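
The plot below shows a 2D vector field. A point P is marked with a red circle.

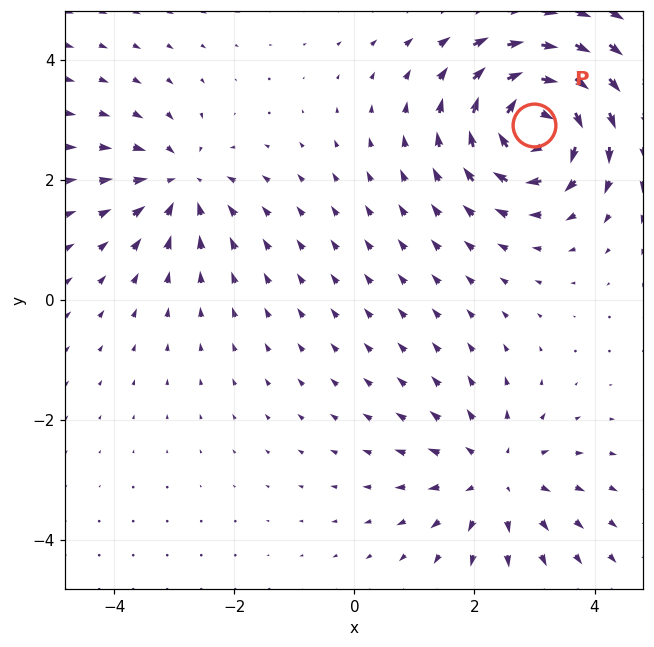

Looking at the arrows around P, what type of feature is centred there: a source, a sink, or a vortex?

vortex

At P (3.0, 2.9) the arrows circulate clockwise. Divergence ≈0, curl about -7 — near-zero divergence with nonzero curl is a vortex.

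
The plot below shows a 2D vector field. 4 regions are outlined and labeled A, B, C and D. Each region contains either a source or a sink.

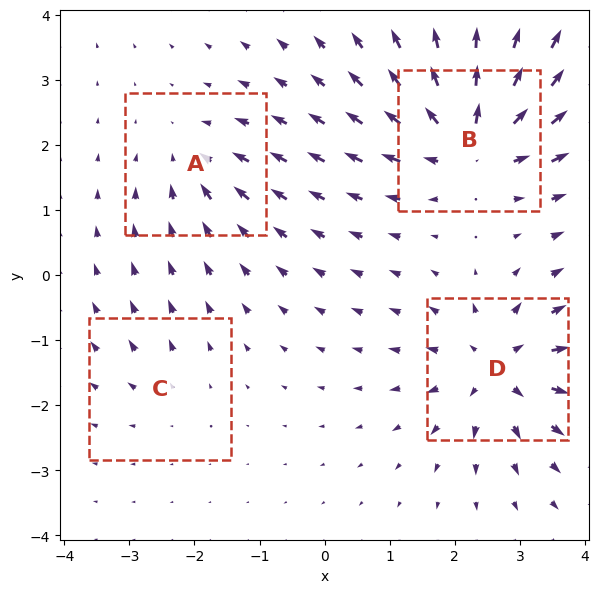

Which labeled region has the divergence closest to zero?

C

Divergence at each region's feature centre — A: about -4, B: about +8, C: about +2, D: about +7. Region C is closest to zero.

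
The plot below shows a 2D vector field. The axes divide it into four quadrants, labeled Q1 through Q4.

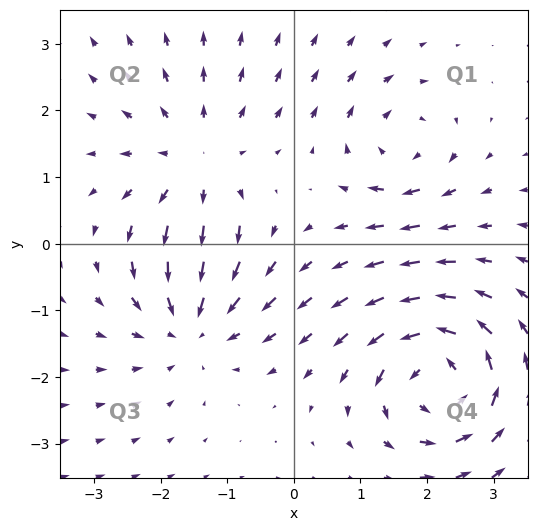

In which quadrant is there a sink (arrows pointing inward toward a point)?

The sink sits at approximately (-1.5, -1.2), which lies in quadrant Q3. The divergence there is about -5, negative as expected for a sink.

Q3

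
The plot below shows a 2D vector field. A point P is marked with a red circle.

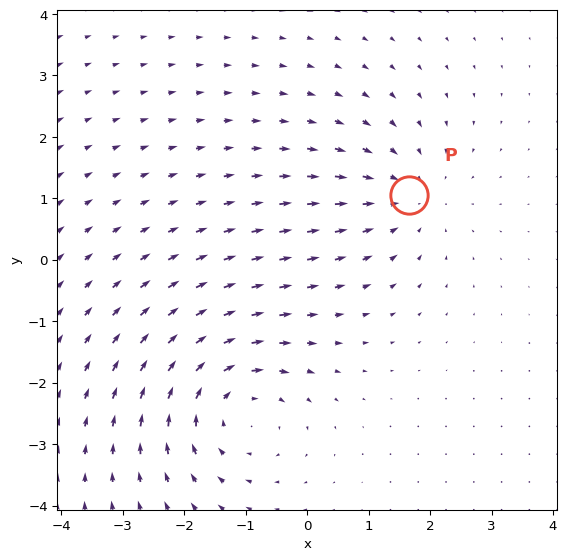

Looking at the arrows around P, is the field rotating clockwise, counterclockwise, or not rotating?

not rotating

Near P at (1.7, 1.0) the arrows show no circulation. The curl there is ≈0.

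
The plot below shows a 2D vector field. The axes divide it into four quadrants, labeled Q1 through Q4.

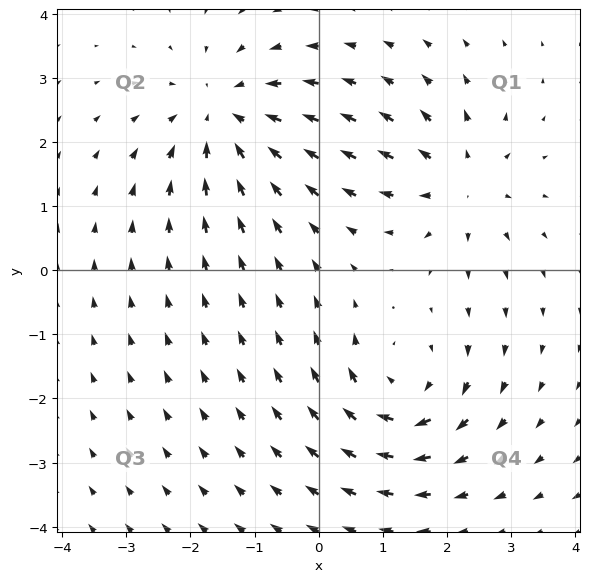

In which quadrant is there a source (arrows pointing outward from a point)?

Q1

The source sits at approximately (2.2, 1.4), which lies in quadrant Q1. The divergence there is about +3, positive as expected for a source.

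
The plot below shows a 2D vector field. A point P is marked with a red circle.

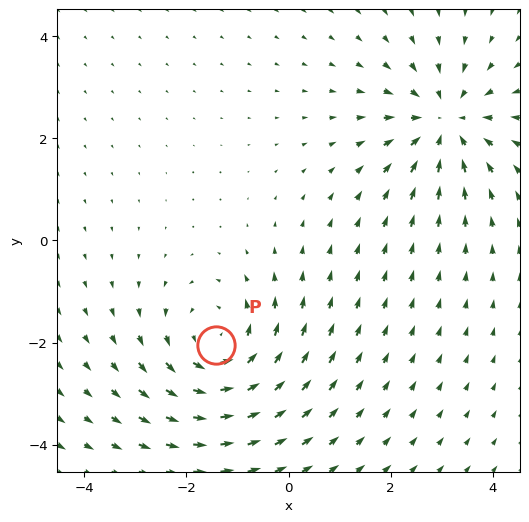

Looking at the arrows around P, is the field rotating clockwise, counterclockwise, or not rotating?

counterclockwise

Near P at (-1.4, -2.0) the arrows circulate counterclockwise. The curl (z-component) there is about +3; positive curl means counterclockwise rotation.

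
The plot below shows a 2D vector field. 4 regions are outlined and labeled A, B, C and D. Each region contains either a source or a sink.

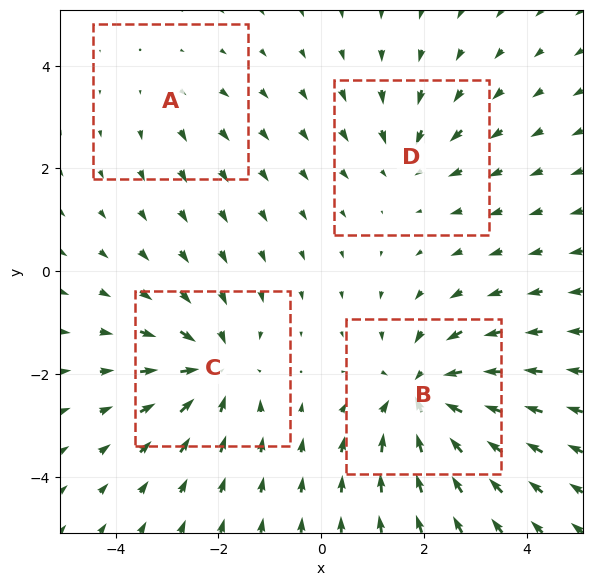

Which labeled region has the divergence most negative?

B

Divergence at each region's feature centre — A: about +2, B: about -6, C: about -5, D: about -3. Region B is most negative.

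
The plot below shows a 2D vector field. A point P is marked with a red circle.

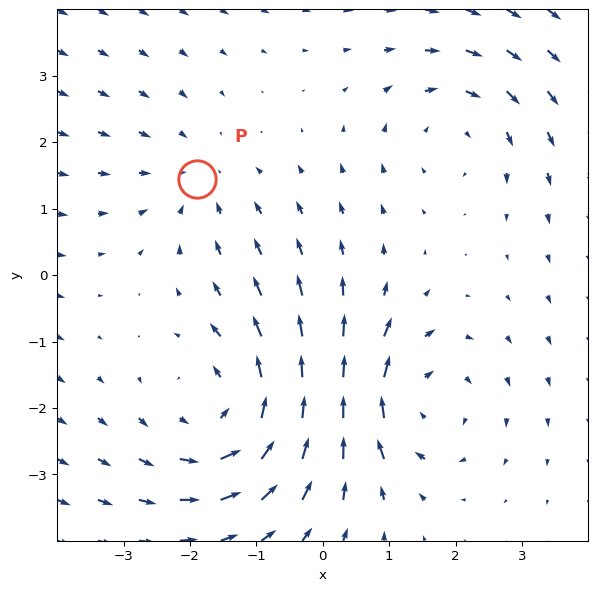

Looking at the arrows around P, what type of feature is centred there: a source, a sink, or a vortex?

At P (-1.9, 1.5) the arrows converge inward. Divergence about -2, curl ≈0 — negative divergence with near-zero curl is a sink.

sink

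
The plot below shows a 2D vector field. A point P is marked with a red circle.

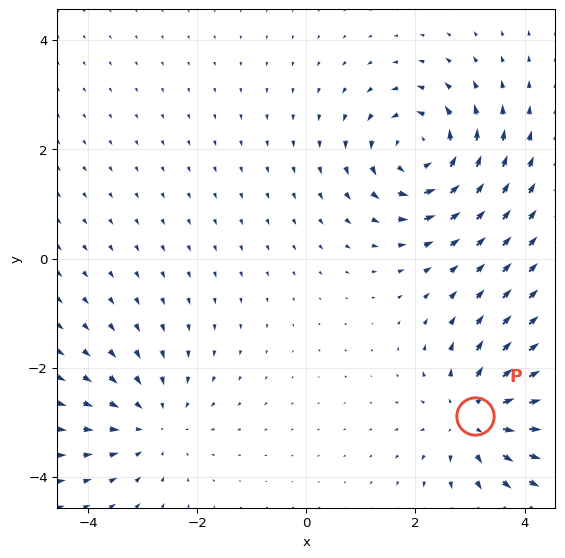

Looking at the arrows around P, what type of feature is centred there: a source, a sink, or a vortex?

source

At P (3.1, -2.9) the arrows spread outward. Divergence about +5, curl ≈0 — positive divergence with near-zero curl is a source.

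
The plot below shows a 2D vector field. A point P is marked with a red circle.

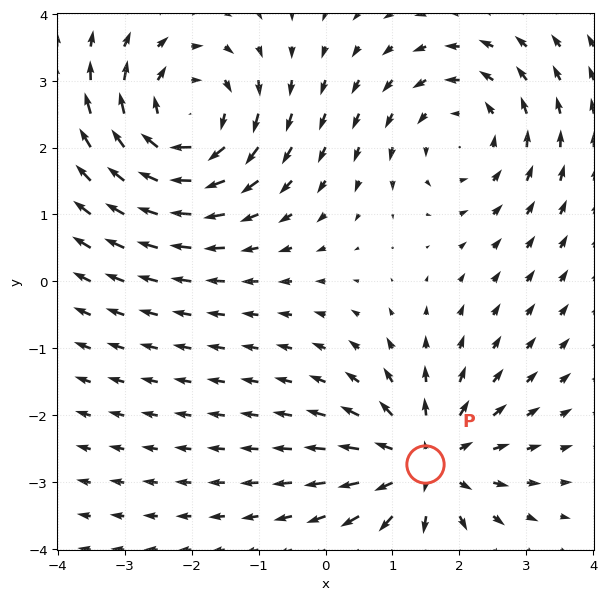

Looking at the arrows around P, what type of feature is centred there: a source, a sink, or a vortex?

At P (1.5, -2.7) the arrows spread outward. Divergence about +3, curl ≈0 — positive divergence with near-zero curl is a source.

source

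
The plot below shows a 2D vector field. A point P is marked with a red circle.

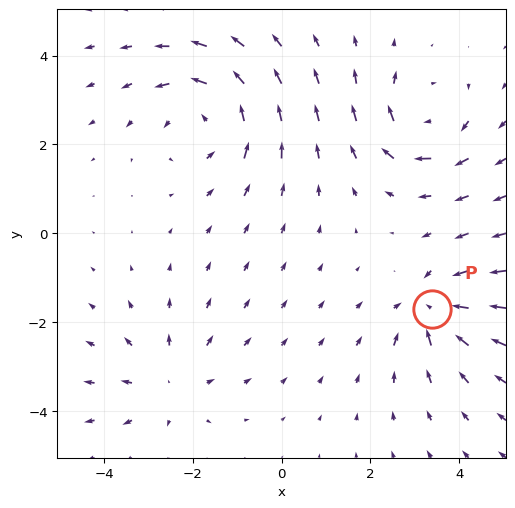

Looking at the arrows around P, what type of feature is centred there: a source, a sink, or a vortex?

sink

At P (3.4, -1.7) the arrows converge inward. Divergence about -4, curl ≈0 — negative divergence with near-zero curl is a sink.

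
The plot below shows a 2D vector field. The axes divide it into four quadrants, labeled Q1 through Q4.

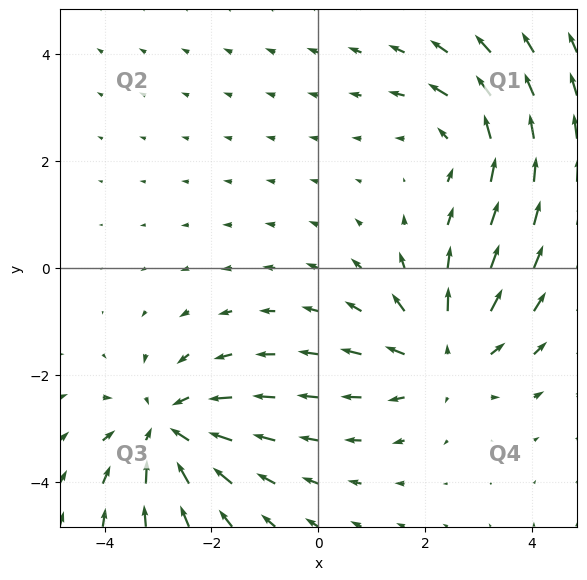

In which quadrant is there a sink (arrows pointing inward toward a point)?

The sink sits at approximately (-2.8, -3.0), which lies in quadrant Q3. The divergence there is about -4, negative as expected for a sink.

Q3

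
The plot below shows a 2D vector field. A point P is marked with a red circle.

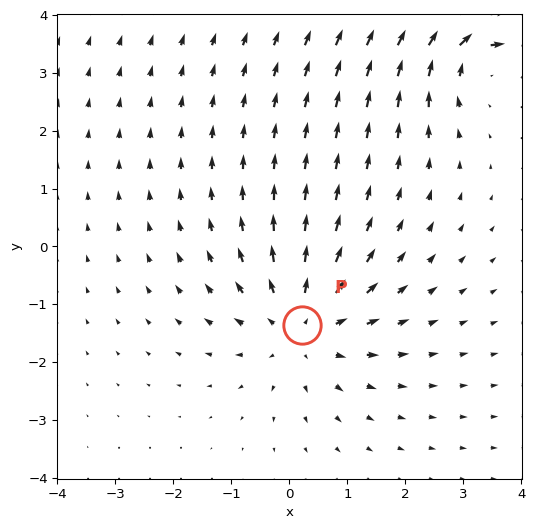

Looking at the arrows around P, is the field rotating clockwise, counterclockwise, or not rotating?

not rotating

Near P at (0.2, -1.4) the arrows show no circulation. The curl there is ≈0.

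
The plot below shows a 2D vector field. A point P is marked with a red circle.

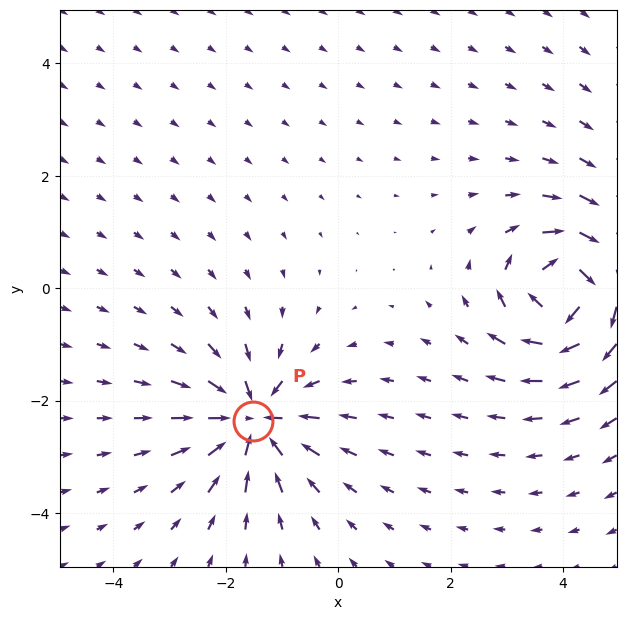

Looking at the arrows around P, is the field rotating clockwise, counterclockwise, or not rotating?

Near P at (-1.5, -2.4) the arrows show no circulation. The curl there is ≈0.

not rotating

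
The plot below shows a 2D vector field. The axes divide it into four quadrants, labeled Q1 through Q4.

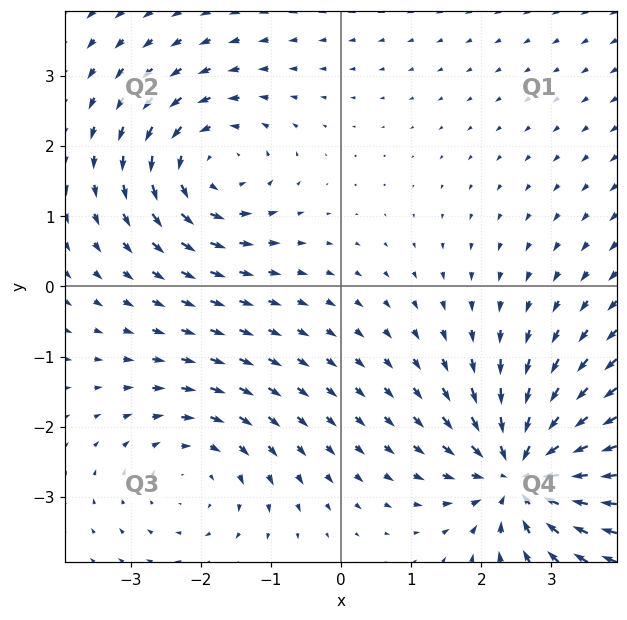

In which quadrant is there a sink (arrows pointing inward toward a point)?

Q4

The sink sits at approximately (2.6, -2.6), which lies in quadrant Q4. The divergence there is about -6, negative as expected for a sink.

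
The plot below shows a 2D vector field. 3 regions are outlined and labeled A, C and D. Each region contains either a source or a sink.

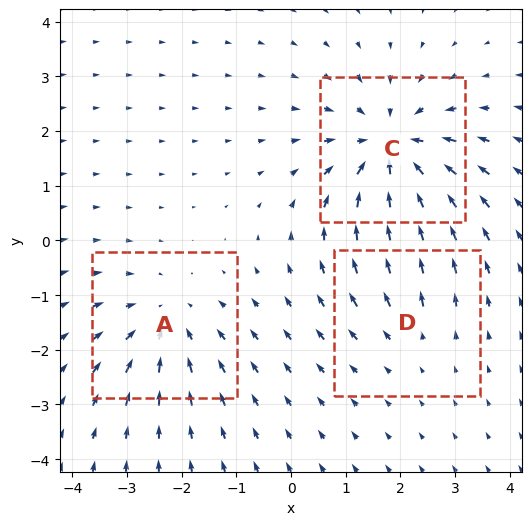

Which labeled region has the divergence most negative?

C

Divergence at each region's feature centre — A: about -3, C: about -4, D: about +2. Region C is most negative.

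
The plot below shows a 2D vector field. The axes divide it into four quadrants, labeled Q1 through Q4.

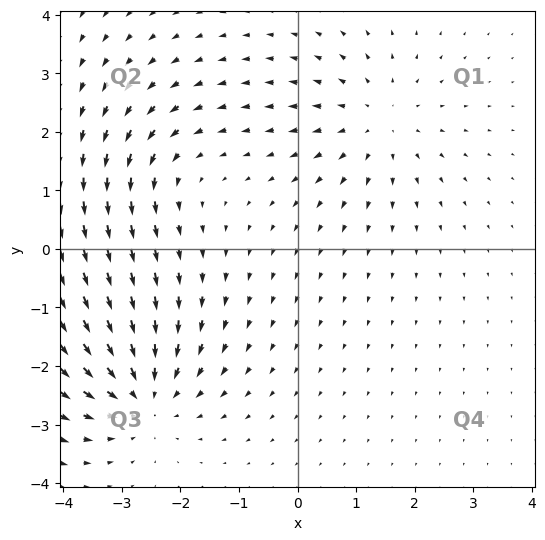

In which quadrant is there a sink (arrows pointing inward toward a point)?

Q3

The sink sits at approximately (-2.6, -2.5), which lies in quadrant Q3. The divergence there is about -5, negative as expected for a sink.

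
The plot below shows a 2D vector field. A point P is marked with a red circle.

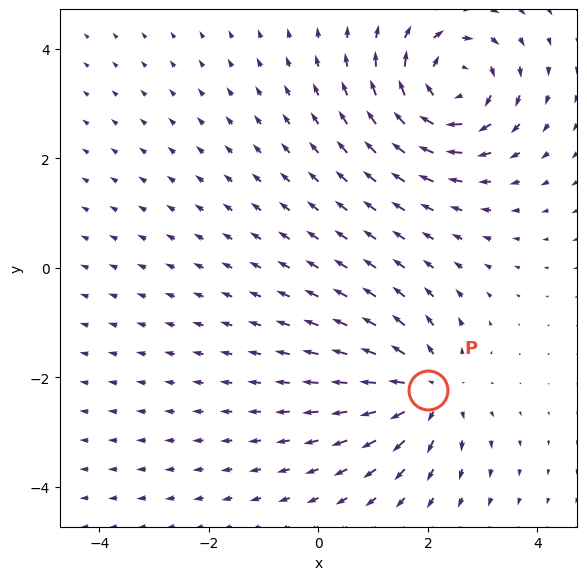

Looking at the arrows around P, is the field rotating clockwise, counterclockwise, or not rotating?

Near P at (2.0, -2.2) the arrows show no circulation. The curl there is ≈0.

not rotating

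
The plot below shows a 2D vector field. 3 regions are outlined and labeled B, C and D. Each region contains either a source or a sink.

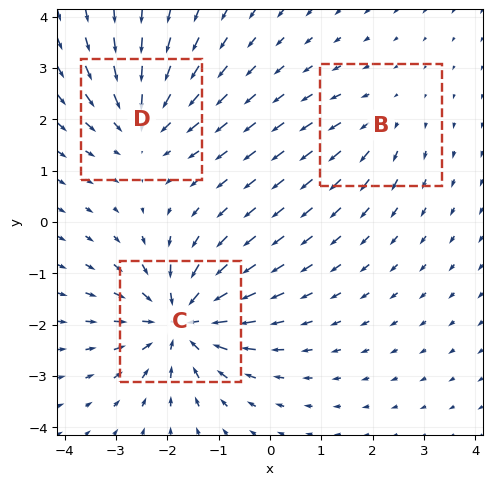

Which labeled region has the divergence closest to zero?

B

Divergence at each region's feature centre — B: about +2, C: about -5, D: about -3. Region B is closest to zero.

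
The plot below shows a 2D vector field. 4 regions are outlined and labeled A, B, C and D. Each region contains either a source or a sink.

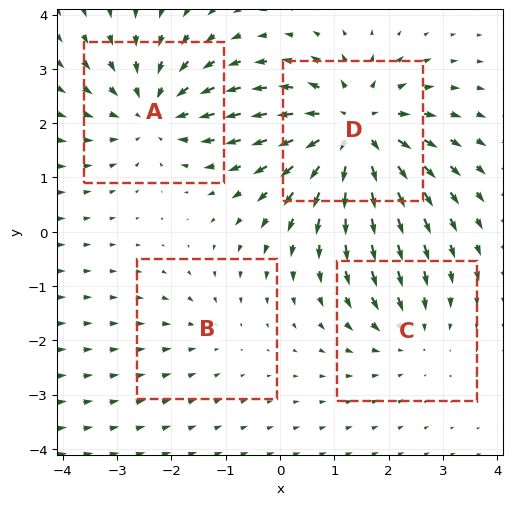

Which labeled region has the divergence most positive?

Divergence at each region's feature centre — A: about -4, B: about -2, C: about -3, D: about +6. Region D is most positive.

D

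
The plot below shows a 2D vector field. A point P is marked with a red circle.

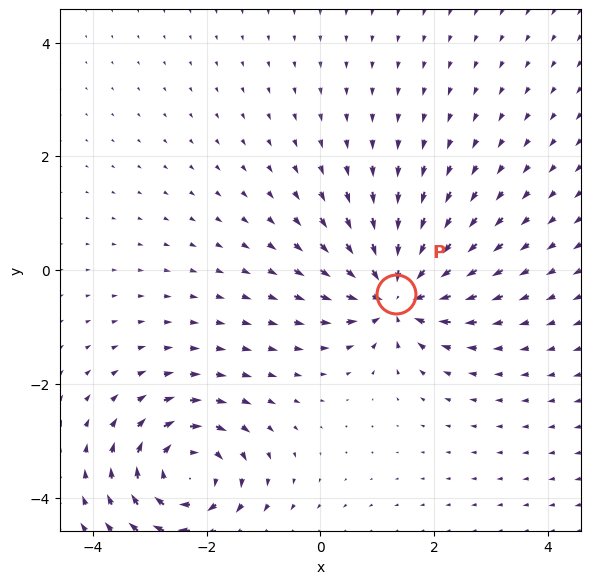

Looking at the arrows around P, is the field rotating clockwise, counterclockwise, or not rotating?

not rotating

Near P at (1.3, -0.4) the arrows show no circulation. The curl there is ≈0.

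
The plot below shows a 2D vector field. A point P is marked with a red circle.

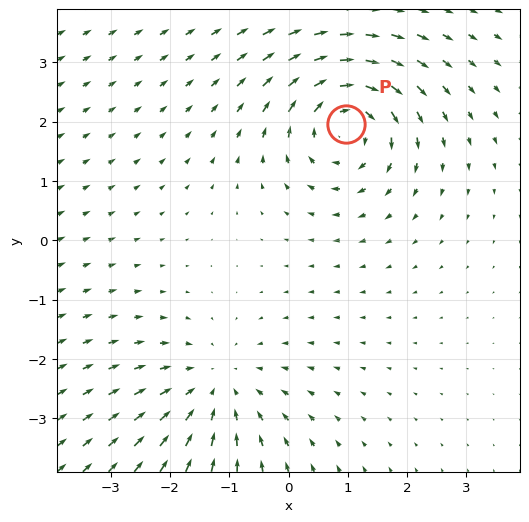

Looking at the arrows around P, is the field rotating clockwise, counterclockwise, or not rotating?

clockwise

Near P at (1.0, 2.0) the arrows circulate clockwise. The curl (z-component) there is about -5; negative curl means clockwise rotation.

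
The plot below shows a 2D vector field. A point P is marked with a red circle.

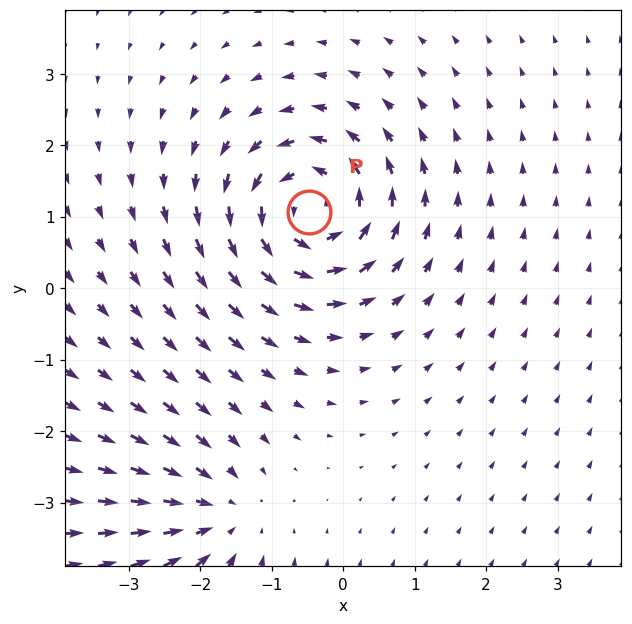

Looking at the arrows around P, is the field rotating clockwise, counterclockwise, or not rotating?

counterclockwise

Near P at (-0.5, 1.1) the arrows circulate counterclockwise. The curl (z-component) there is about +6; positive curl means counterclockwise rotation.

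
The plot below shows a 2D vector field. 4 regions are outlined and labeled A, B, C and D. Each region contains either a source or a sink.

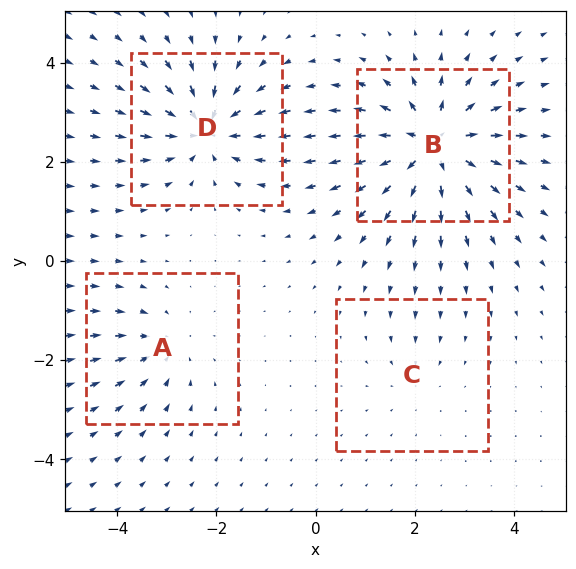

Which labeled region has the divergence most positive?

Divergence at each region's feature centre — A: about -3, B: about +7, C: about -2, D: about -6. Region B is most positive.

B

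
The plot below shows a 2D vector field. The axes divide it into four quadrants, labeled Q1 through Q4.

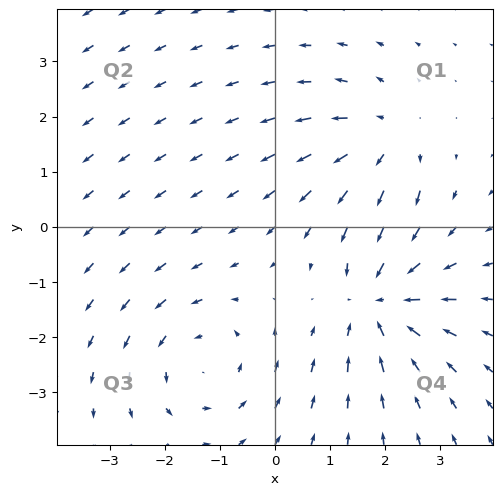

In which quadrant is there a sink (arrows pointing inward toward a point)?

Q4

The sink sits at approximately (1.9, -1.3), which lies in quadrant Q4. The divergence there is about -5, negative as expected for a sink.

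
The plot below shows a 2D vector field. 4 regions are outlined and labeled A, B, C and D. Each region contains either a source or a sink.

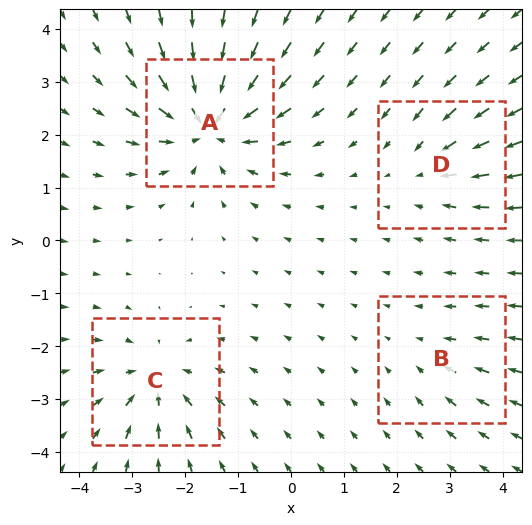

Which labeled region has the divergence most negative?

A

Divergence at each region's feature centre — A: about -8, B: about -2, C: about -5, D: about -3. Region A is most negative.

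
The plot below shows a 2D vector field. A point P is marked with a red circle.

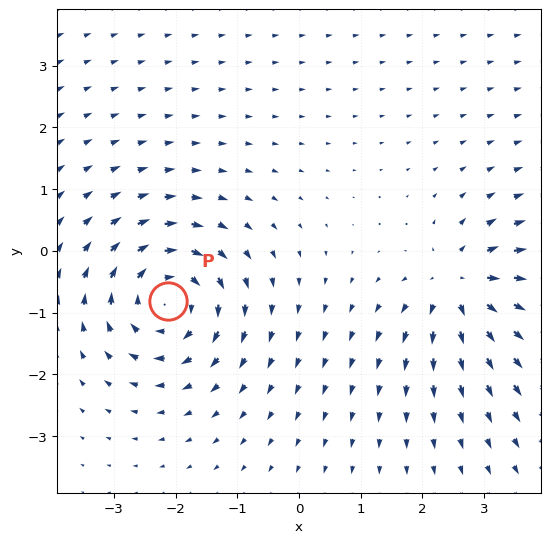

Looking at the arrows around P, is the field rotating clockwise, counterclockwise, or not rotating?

clockwise

Near P at (-2.1, -0.8) the arrows circulate clockwise. The curl (z-component) there is about -4; negative curl means clockwise rotation.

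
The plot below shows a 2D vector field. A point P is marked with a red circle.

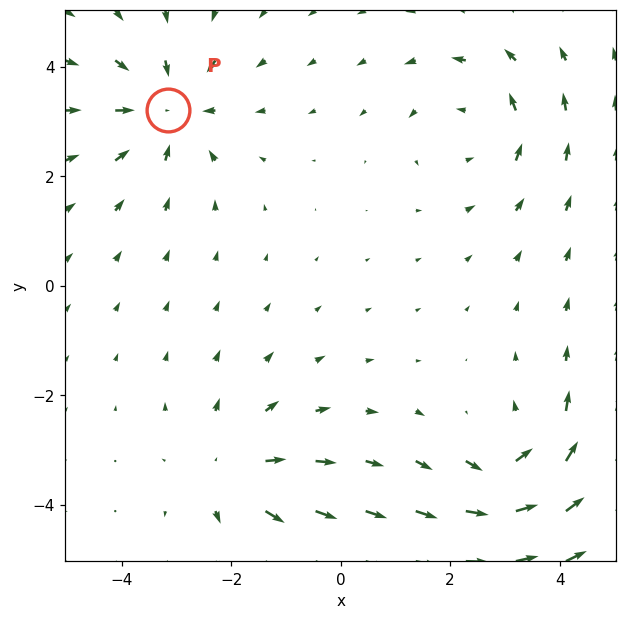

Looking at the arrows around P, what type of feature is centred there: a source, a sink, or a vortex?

At P (-3.2, 3.2) the arrows converge inward. Divergence about -4, curl ≈0 — negative divergence with near-zero curl is a sink.

sink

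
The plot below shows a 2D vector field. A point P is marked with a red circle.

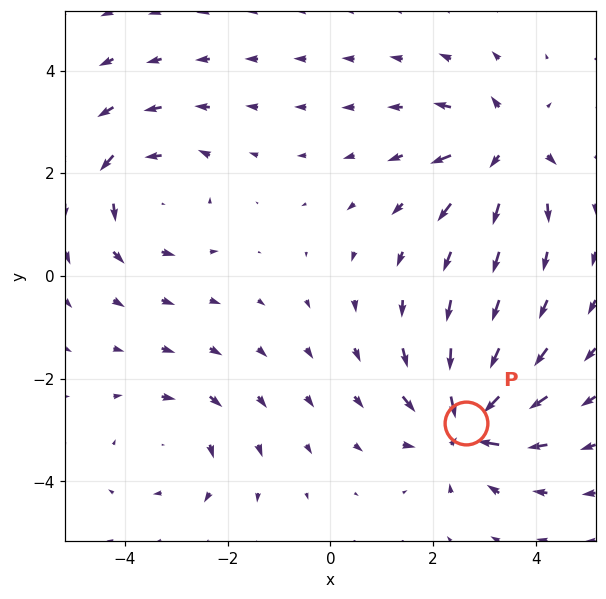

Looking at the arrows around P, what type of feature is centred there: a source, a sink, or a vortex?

At P (2.6, -2.9) the arrows converge inward. Divergence about -7, curl ≈0 — negative divergence with near-zero curl is a sink.

sink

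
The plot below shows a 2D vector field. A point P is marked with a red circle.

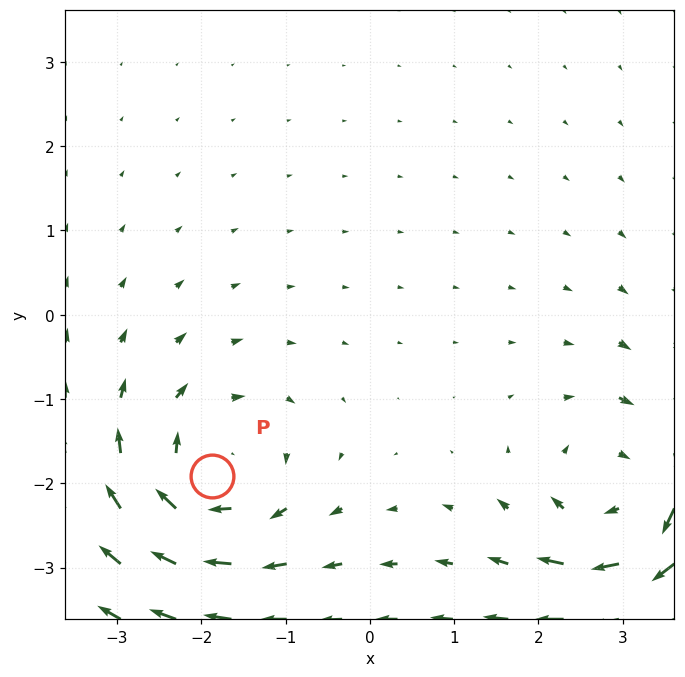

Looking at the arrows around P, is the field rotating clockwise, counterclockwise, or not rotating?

Near P at (-1.9, -1.9) the arrows circulate clockwise. The curl (z-component) there is about -3; negative curl means clockwise rotation.

clockwise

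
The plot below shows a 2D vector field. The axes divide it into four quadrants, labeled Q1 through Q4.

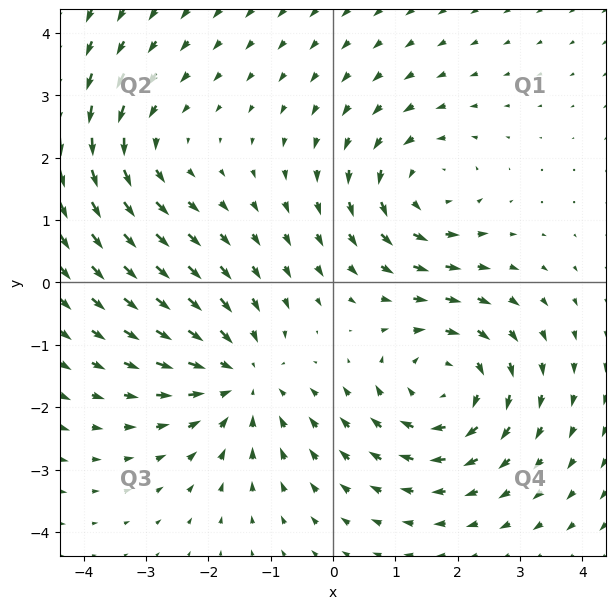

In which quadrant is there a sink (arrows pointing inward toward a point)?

Q3

The sink sits at approximately (-1.5, -1.5), which lies in quadrant Q3. The divergence there is about -3, negative as expected for a sink.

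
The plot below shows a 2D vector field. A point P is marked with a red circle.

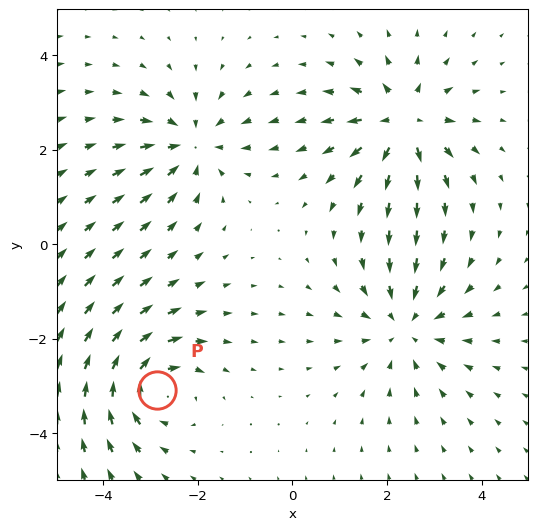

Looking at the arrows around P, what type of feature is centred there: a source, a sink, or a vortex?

At P (-2.9, -3.1) the arrows circulate clockwise. Divergence ≈0, curl about -5 — near-zero divergence with nonzero curl is a vortex.

vortex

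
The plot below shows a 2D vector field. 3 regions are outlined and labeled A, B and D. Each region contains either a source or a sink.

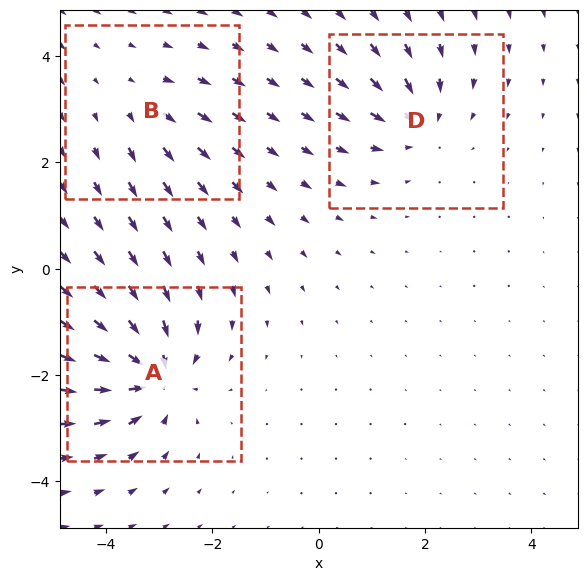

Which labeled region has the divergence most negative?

Divergence at each region's feature centre — A: about -6, B: about +2, D: about -4. Region A is most negative.

A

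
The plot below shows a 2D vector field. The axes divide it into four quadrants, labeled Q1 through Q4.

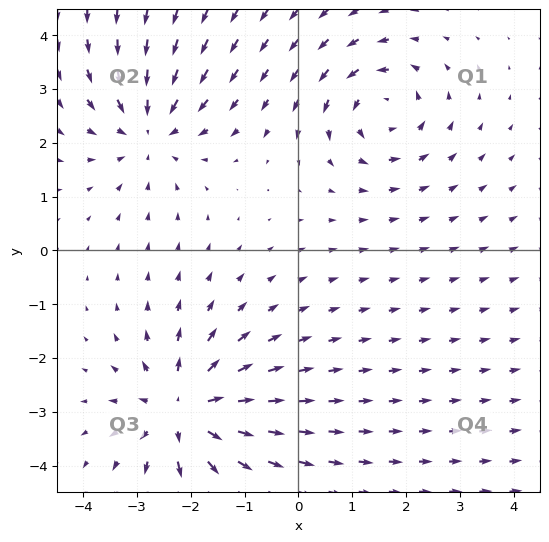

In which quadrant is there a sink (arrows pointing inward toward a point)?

The sink sits at approximately (-2.8, 2.2), which lies in quadrant Q2. The divergence there is about -4, negative as expected for a sink.

Q2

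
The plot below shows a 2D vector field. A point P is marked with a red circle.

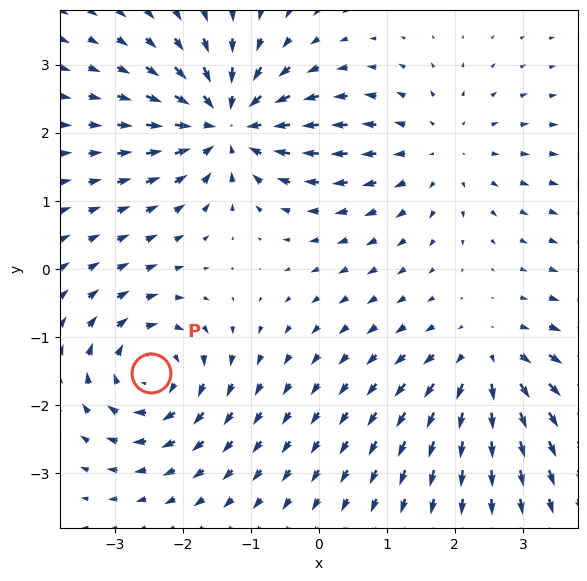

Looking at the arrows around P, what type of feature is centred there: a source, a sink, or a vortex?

vortex

At P (-2.5, -1.5) the arrows circulate clockwise. Divergence ≈0, curl about -6 — near-zero divergence with nonzero curl is a vortex.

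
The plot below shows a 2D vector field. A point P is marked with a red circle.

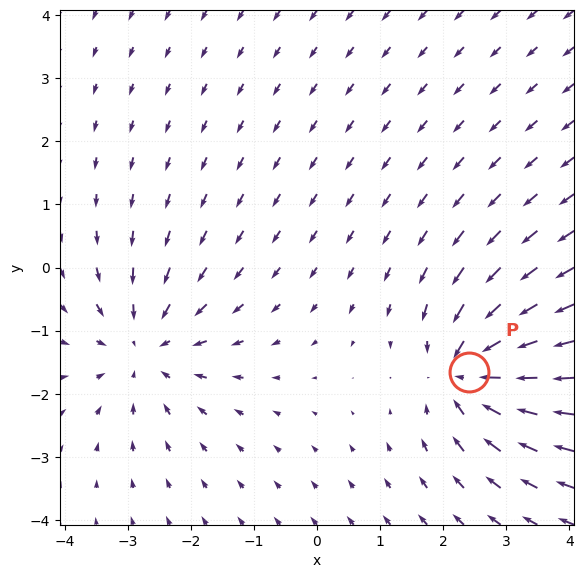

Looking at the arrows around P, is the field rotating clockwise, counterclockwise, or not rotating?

Near P at (2.4, -1.7) the arrows show no circulation. The curl there is ≈0.

not rotating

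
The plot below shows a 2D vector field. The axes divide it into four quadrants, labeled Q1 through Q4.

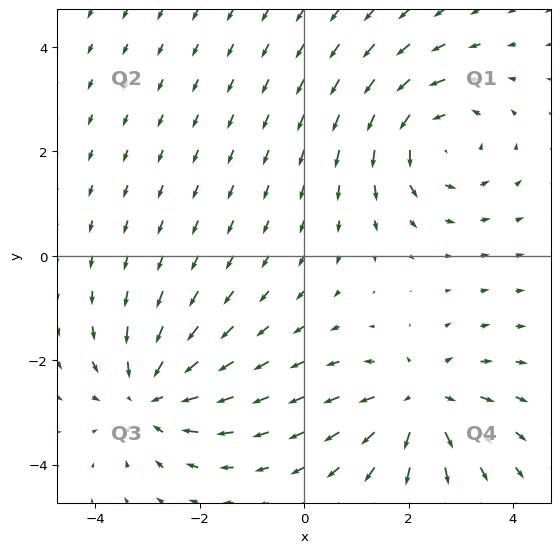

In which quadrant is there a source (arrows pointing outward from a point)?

The source sits at approximately (2.2, -2.8), which lies in quadrant Q4. The divergence there is about +4, positive as expected for a source.

Q4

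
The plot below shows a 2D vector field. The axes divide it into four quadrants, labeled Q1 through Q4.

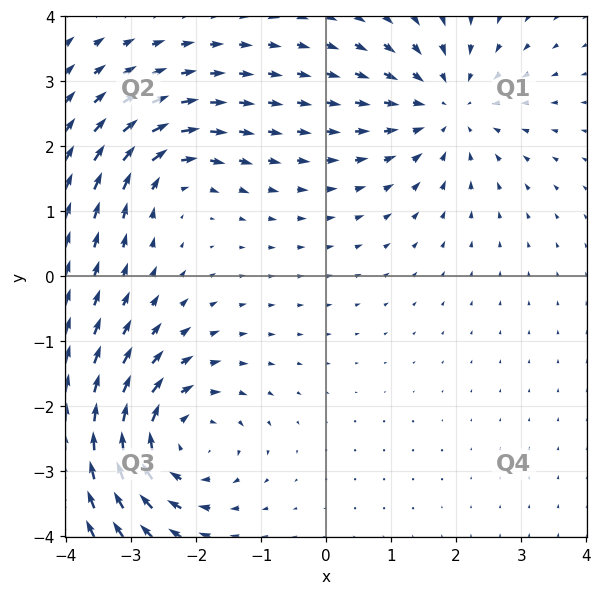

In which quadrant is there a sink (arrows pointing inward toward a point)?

The sink sits at approximately (1.8, 2.6), which lies in quadrant Q1. The divergence there is about -3, negative as expected for a sink.

Q1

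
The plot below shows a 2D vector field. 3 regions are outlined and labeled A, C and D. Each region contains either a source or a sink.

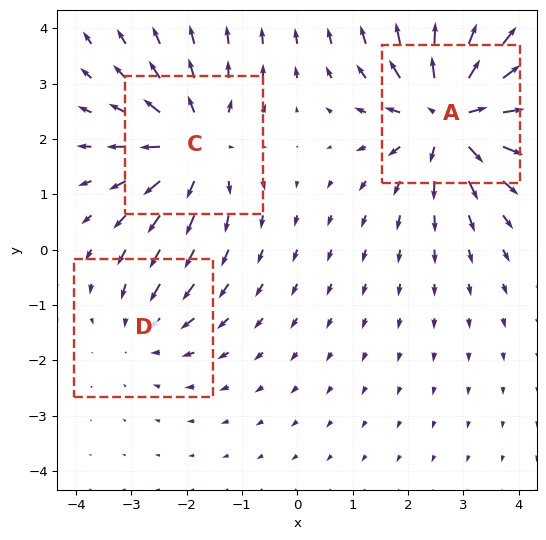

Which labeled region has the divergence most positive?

A

Divergence at each region's feature centre — A: about +5, C: about +4, D: about -2. Region A is most positive.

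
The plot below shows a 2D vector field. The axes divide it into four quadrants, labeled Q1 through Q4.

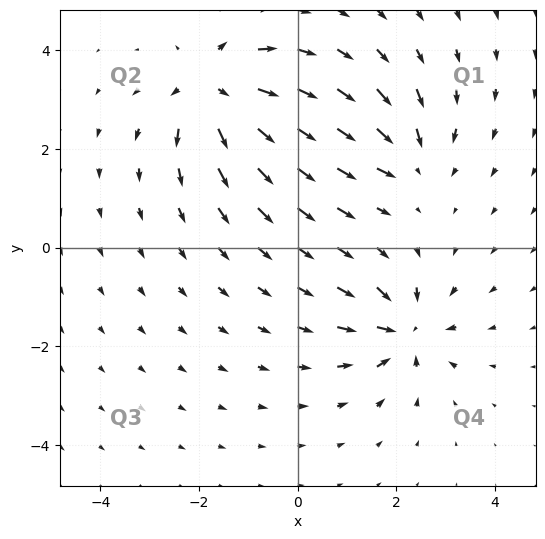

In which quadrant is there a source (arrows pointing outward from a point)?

The source sits at approximately (-1.7, 3.2), which lies in quadrant Q2. The divergence there is about +6, positive as expected for a source.

Q2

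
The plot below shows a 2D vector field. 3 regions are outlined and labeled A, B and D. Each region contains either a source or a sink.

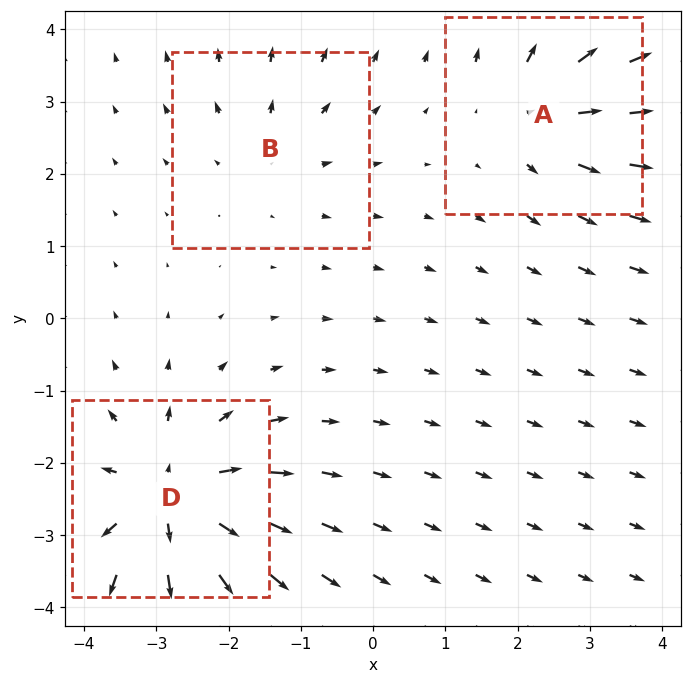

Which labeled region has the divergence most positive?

D

Divergence at each region's feature centre — A: about +3, B: about +2, D: about +5. Region D is most positive.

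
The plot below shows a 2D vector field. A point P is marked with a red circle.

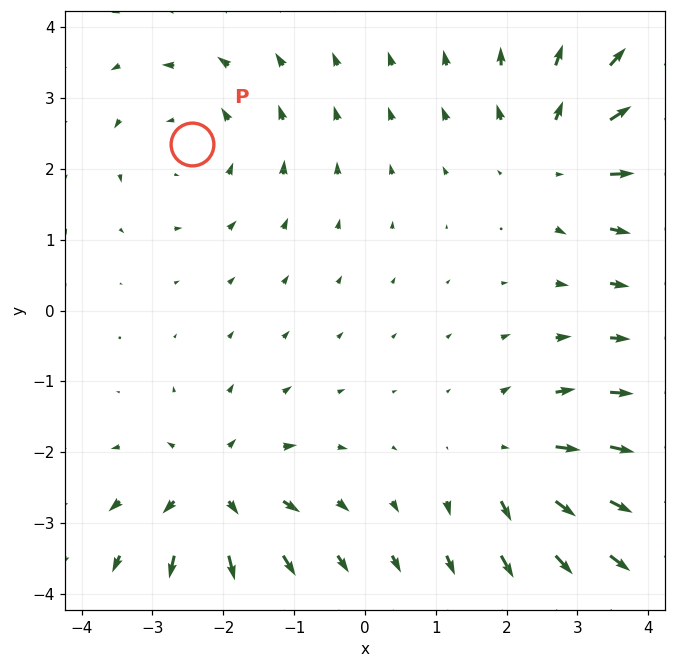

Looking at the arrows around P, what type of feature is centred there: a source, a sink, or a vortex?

At P (-2.4, 2.3) the arrows circulate counterclockwise. Divergence ≈0, curl about +3 — near-zero divergence with nonzero curl is a vortex.

vortex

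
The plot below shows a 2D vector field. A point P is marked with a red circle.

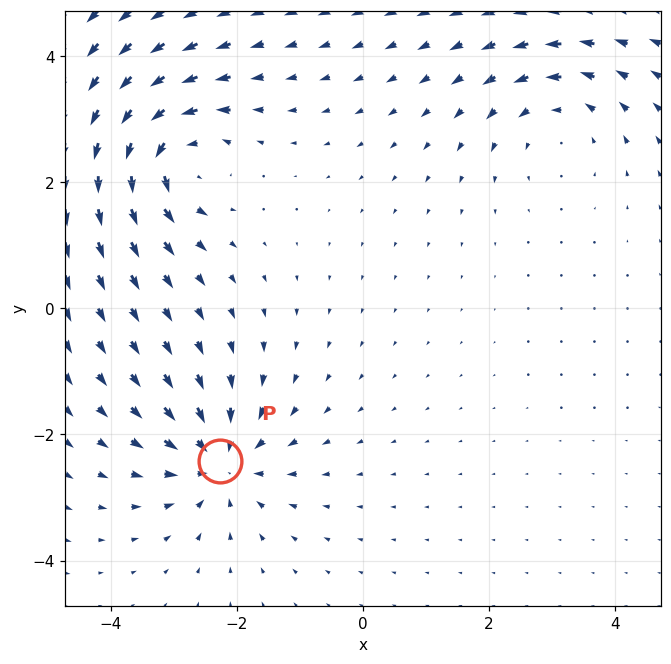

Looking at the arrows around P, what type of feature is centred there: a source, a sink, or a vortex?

At P (-2.3, -2.4) the arrows converge inward. Divergence about -6, curl ≈0 — negative divergence with near-zero curl is a sink.

sink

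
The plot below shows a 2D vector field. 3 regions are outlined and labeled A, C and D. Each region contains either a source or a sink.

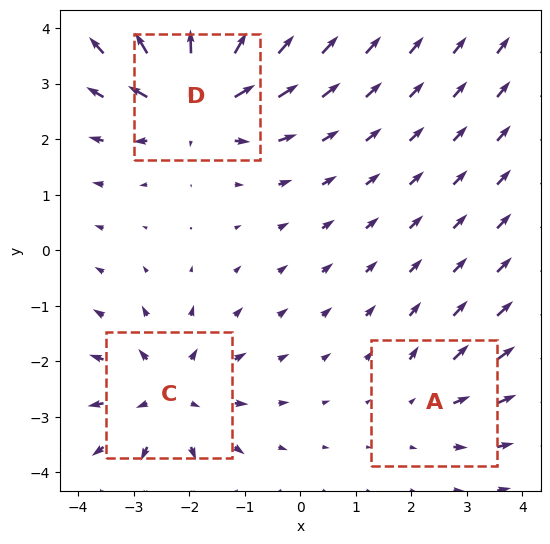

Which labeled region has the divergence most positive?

D

Divergence at each region's feature centre — A: about +2, C: about +4, D: about +5. Region D is most positive.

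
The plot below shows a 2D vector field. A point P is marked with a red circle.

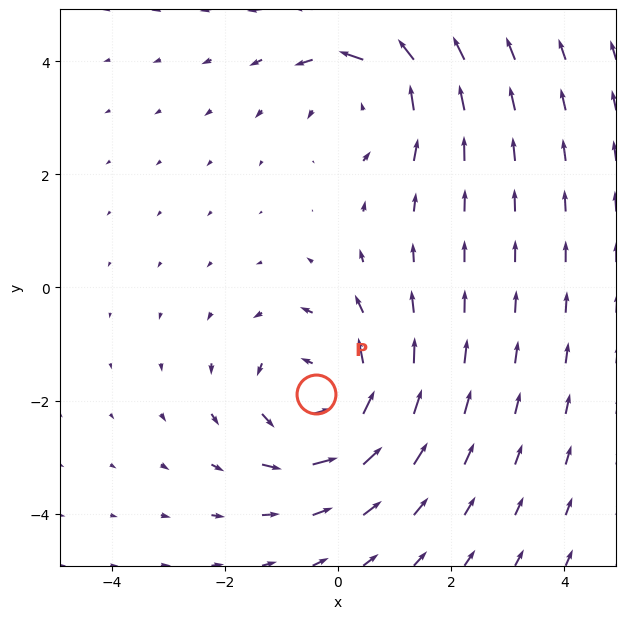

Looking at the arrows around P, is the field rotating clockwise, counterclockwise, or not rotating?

counterclockwise

Near P at (-0.4, -1.9) the arrows circulate counterclockwise. The curl (z-component) there is about +4; positive curl means counterclockwise rotation.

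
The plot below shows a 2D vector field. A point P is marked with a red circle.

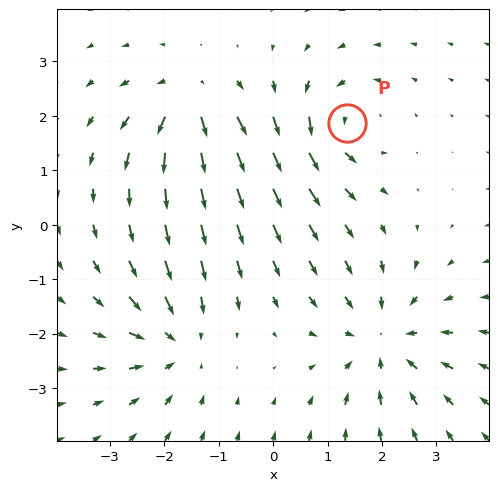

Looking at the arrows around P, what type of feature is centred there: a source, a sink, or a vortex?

vortex

At P (1.4, 1.9) the arrows circulate counterclockwise. Divergence ≈0, curl about +4 — near-zero divergence with nonzero curl is a vortex.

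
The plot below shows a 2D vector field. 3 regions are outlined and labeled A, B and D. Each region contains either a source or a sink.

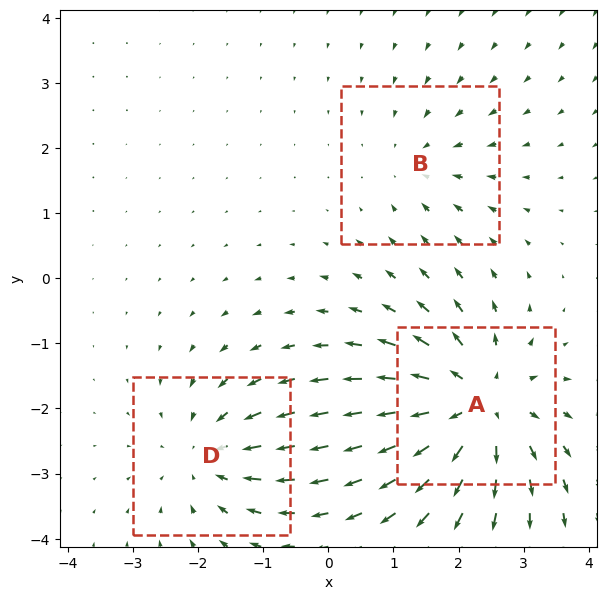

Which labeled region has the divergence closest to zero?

B

Divergence at each region's feature centre — A: about +5, B: about -2, D: about -3. Region B is closest to zero.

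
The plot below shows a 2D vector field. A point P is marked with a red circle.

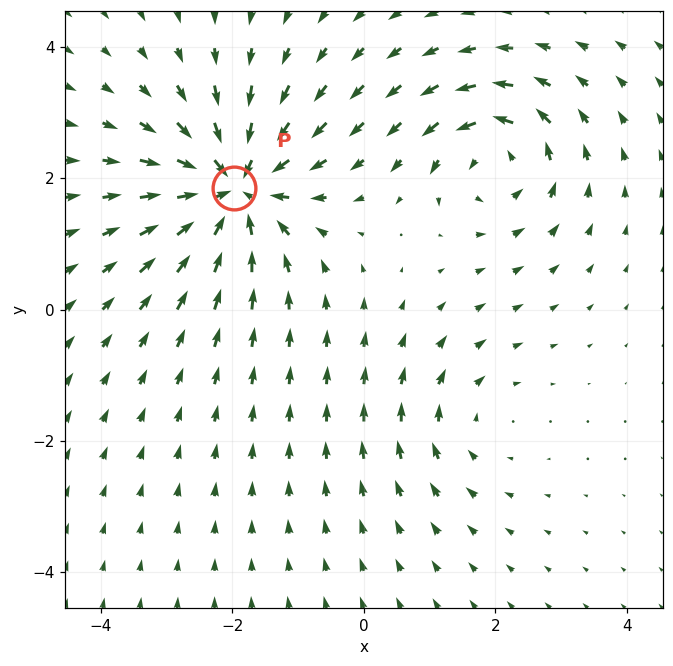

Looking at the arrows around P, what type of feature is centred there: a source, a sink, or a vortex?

At P (-2.0, 1.8) the arrows converge inward. Divergence about -6, curl ≈0 — negative divergence with near-zero curl is a sink.

sink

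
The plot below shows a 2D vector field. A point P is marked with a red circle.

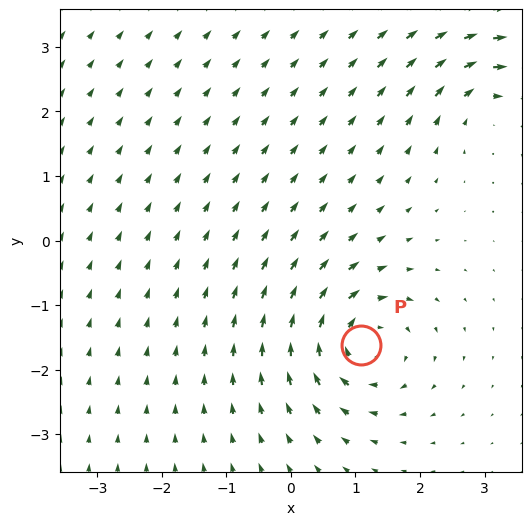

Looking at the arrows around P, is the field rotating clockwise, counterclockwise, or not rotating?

clockwise

Near P at (1.1, -1.6) the arrows circulate clockwise. The curl (z-component) there is about -6; negative curl means clockwise rotation.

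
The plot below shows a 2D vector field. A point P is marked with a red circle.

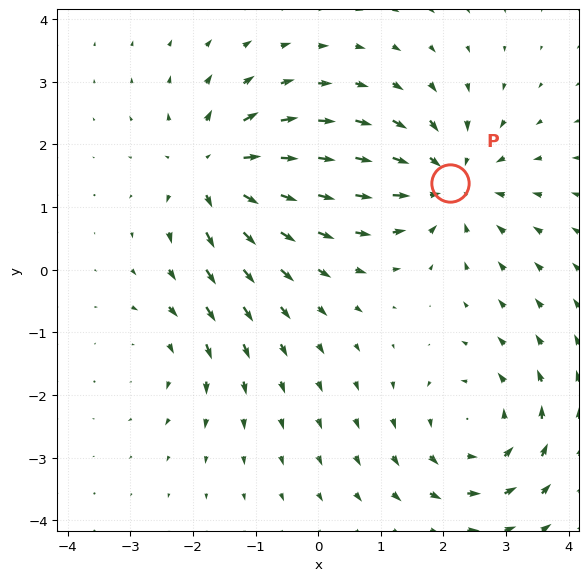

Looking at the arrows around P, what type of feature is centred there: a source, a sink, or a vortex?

At P (2.1, 1.4) the arrows converge inward. Divergence about -5, curl ≈0 — negative divergence with near-zero curl is a sink.

sink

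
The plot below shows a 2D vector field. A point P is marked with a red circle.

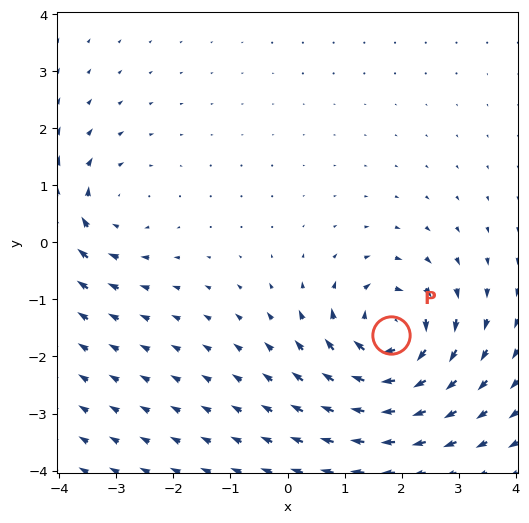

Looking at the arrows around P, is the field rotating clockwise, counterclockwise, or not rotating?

Near P at (1.8, -1.6) the arrows circulate clockwise. The curl (z-component) there is about -6; negative curl means clockwise rotation.

clockwise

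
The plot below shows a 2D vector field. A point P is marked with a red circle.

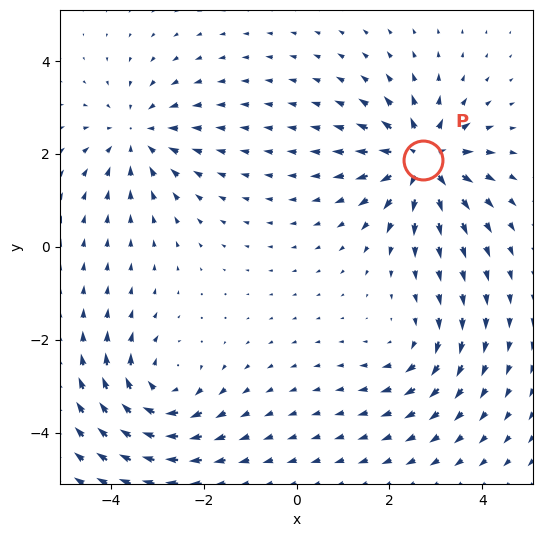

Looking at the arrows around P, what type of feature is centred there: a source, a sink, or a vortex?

source

At P (2.7, 1.9) the arrows spread outward. Divergence about +6, curl ≈0 — positive divergence with near-zero curl is a source.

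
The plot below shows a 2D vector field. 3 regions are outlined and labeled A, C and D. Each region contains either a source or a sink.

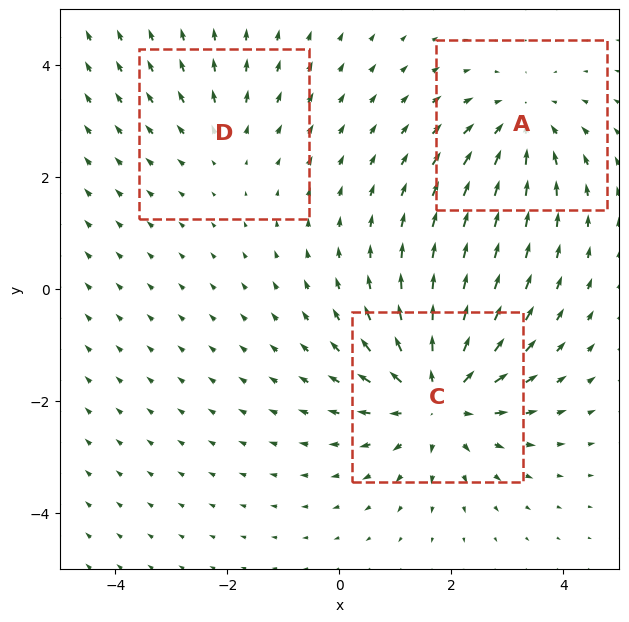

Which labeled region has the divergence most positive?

C

Divergence at each region's feature centre — A: about -3, C: about +5, D: about +2. Region C is most positive.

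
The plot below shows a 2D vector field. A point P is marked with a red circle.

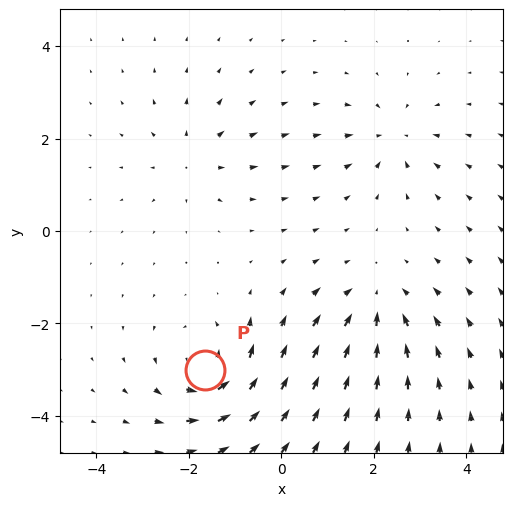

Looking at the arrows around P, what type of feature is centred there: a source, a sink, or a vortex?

vortex

At P (-1.6, -3.0) the arrows circulate counterclockwise. Divergence ≈0, curl about +6 — near-zero divergence with nonzero curl is a vortex.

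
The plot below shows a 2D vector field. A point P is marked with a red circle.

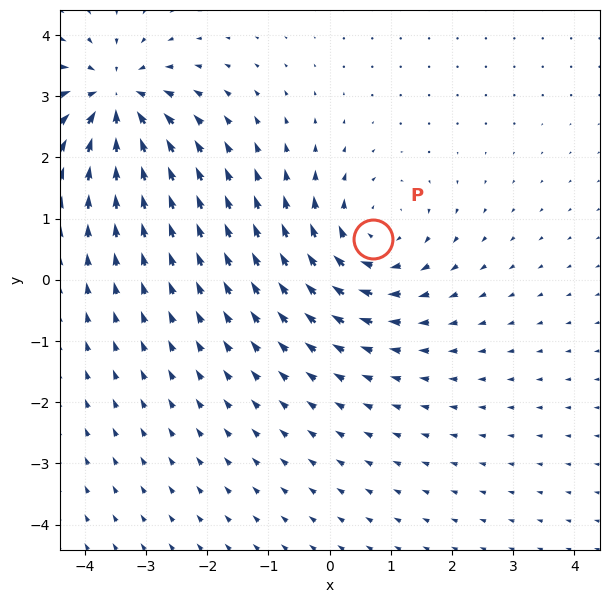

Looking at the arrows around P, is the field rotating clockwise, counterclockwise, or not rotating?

clockwise

Near P at (0.7, 0.7) the arrows circulate clockwise. The curl (z-component) there is about -3; negative curl means clockwise rotation.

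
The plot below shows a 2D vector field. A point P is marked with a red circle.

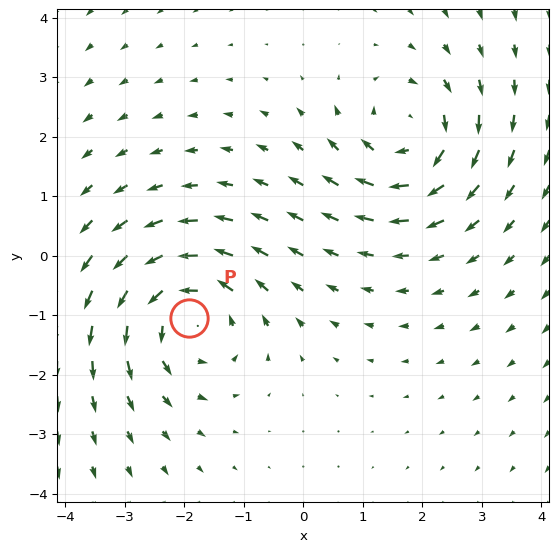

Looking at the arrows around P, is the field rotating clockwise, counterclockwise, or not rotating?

Near P at (-1.9, -1.0) the arrows circulate counterclockwise. The curl (z-component) there is about +4; positive curl means counterclockwise rotation.

counterclockwise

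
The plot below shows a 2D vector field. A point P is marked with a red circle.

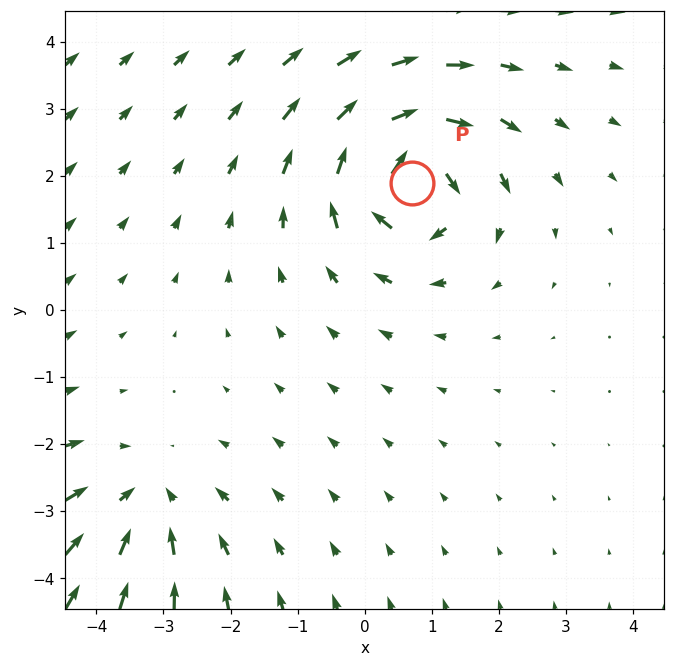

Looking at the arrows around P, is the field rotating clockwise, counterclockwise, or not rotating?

clockwise

Near P at (0.7, 1.9) the arrows circulate clockwise. The curl (z-component) there is about -6; negative curl means clockwise rotation.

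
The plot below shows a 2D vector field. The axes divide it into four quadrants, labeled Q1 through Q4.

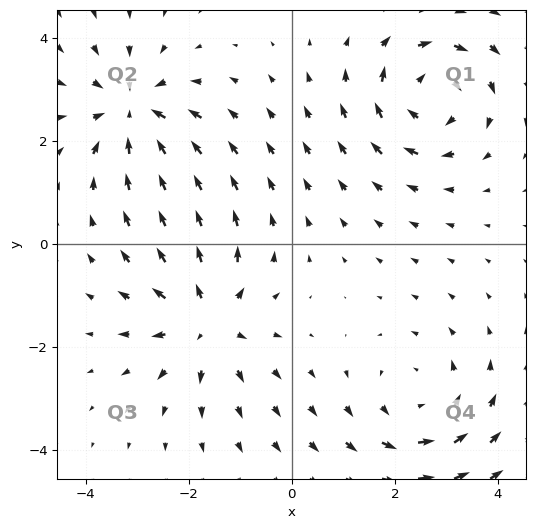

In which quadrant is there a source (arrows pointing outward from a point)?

Q3

The source sits at approximately (-1.6, -1.5), which lies in quadrant Q3. The divergence there is about +4, positive as expected for a source.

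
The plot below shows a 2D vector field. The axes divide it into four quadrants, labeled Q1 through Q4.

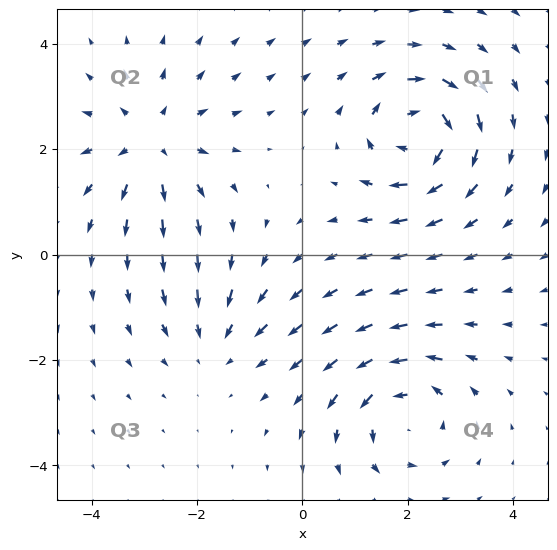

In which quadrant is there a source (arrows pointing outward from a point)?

Q2

The source sits at approximately (-2.9, 2.1), which lies in quadrant Q2. The divergence there is about +4, positive as expected for a source.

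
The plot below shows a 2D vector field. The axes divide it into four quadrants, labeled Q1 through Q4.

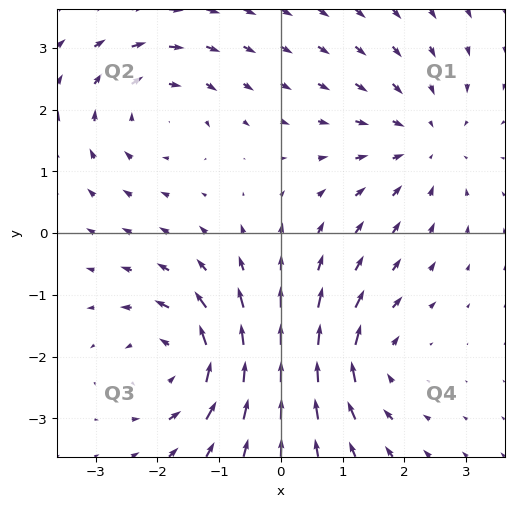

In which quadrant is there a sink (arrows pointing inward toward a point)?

Q1

The sink sits at approximately (2.3, 1.5), which lies in quadrant Q1. The divergence there is about -3, negative as expected for a sink.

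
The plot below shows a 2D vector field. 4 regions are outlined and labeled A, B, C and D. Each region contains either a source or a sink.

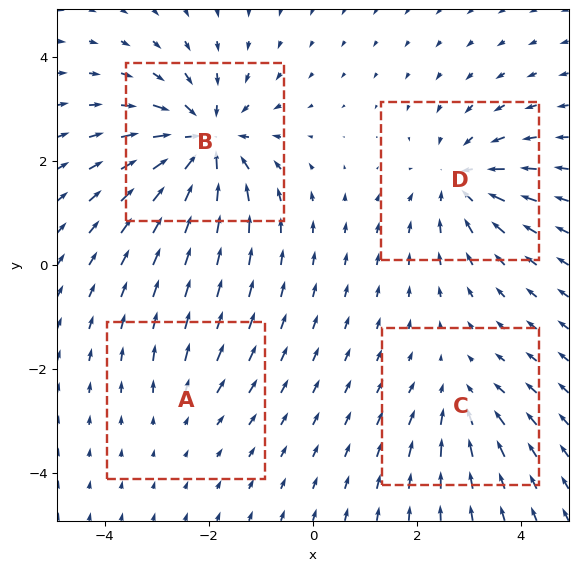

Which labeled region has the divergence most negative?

B

Divergence at each region's feature centre — A: about +2, B: about -7, C: about -3, D: about -5. Region B is most negative.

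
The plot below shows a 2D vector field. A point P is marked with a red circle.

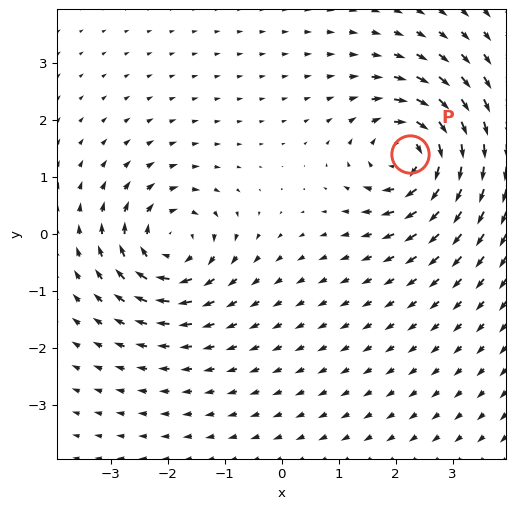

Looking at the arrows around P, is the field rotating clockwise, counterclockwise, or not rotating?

clockwise

Near P at (2.2, 1.4) the arrows circulate clockwise. The curl (z-component) there is about -7; negative curl means clockwise rotation.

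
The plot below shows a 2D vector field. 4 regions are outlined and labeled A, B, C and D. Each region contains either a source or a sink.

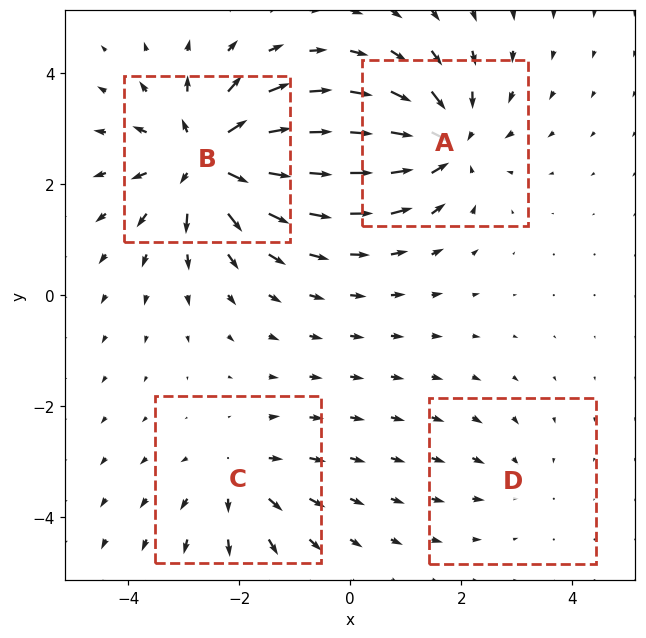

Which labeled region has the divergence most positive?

Divergence at each region's feature centre — A: about -6, B: about +7, C: about +4, D: about -2. Region B is most positive.

B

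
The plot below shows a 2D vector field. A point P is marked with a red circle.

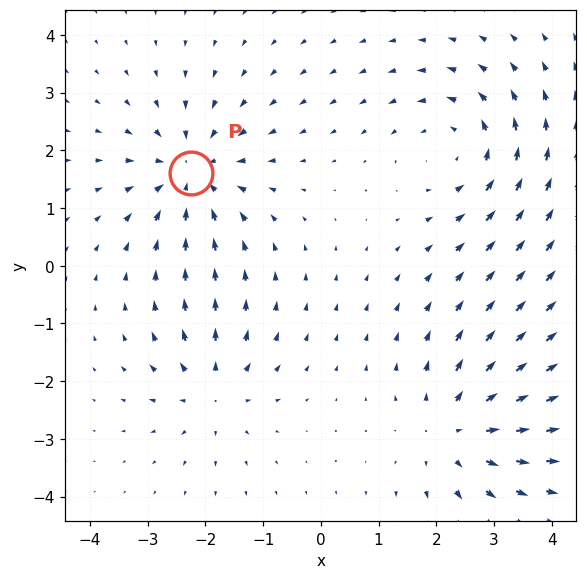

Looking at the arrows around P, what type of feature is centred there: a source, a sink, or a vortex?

At P (-2.2, 1.6) the arrows converge inward. Divergence about -5, curl ≈0 — negative divergence with near-zero curl is a sink.

sink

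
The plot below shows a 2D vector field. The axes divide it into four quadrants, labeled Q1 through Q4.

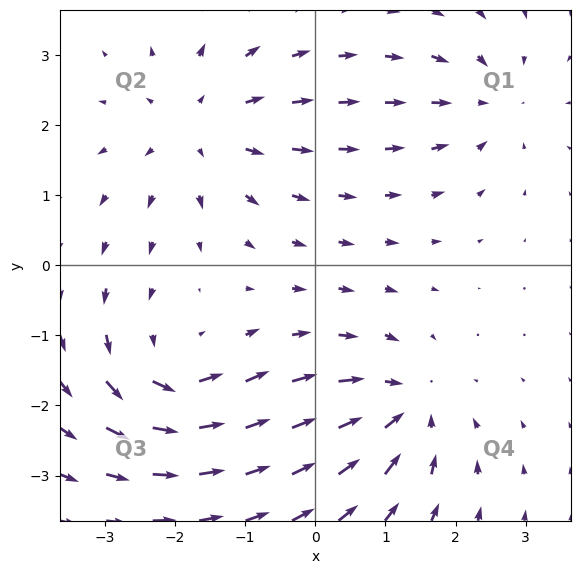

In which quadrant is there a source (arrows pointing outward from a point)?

Q2

The source sits at approximately (-1.6, 2.0), which lies in quadrant Q2. The divergence there is about +4, positive as expected for a source.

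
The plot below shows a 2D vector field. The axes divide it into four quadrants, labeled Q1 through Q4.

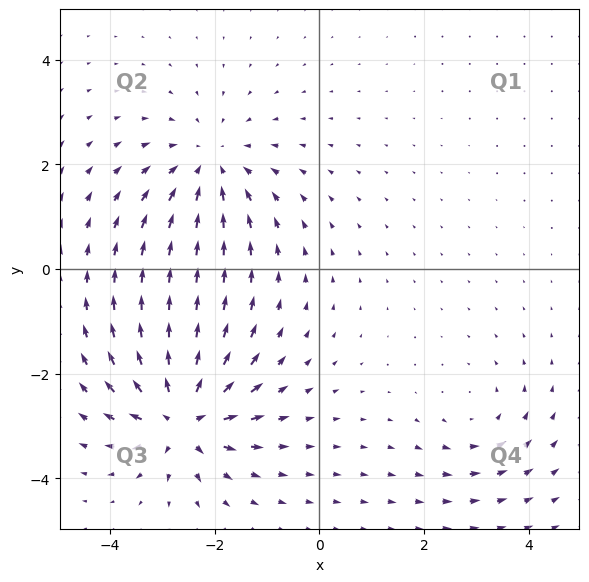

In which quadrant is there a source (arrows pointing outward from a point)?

Q3

The source sits at approximately (-2.6, -2.8), which lies in quadrant Q3. The divergence there is about +7, positive as expected for a source.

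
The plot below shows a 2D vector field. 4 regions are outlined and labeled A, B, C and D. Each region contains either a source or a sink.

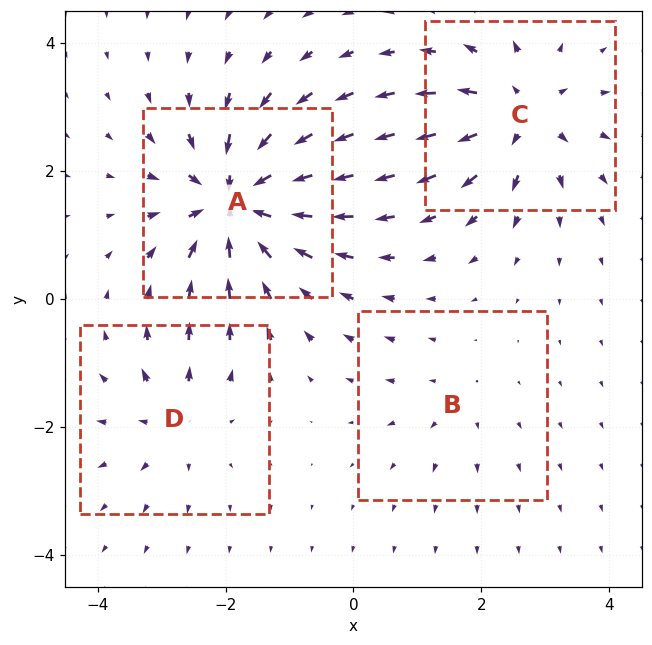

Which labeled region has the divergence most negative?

A

Divergence at each region's feature centre — A: about -8, B: about +2, C: about +6, D: about +4. Region A is most negative.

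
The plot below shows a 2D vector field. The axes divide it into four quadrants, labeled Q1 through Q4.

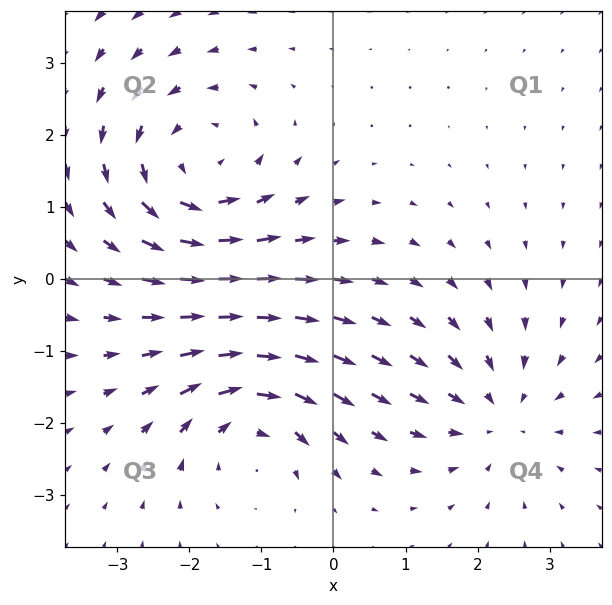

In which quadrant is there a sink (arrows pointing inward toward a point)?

The sink sits at approximately (2.3, -1.9), which lies in quadrant Q4. The divergence there is about -3, negative as expected for a sink.

Q4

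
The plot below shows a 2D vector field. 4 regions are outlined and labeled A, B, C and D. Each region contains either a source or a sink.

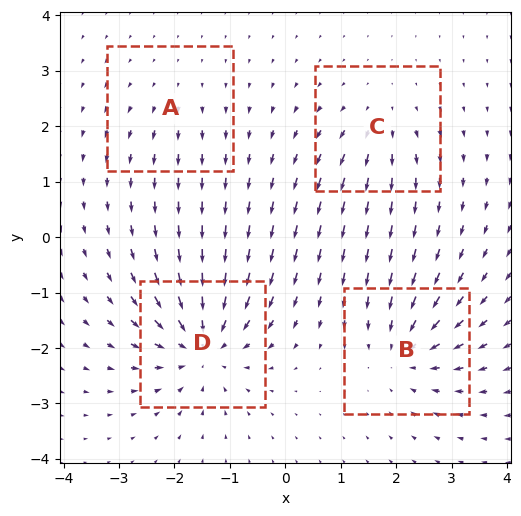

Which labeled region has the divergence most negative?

Divergence at each region's feature centre — A: about +2, B: about -5, C: about +4, D: about -7. Region D is most negative.

D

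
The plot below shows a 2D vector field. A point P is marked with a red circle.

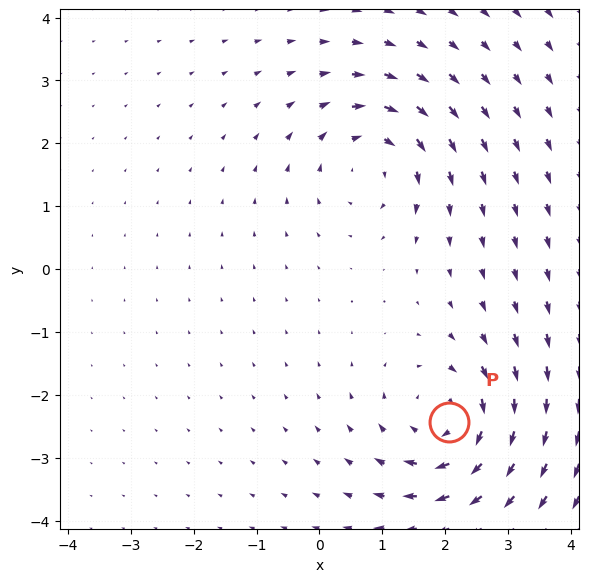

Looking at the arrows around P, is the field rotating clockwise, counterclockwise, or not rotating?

clockwise

Near P at (2.1, -2.4) the arrows circulate clockwise. The curl (z-component) there is about -6; negative curl means clockwise rotation.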